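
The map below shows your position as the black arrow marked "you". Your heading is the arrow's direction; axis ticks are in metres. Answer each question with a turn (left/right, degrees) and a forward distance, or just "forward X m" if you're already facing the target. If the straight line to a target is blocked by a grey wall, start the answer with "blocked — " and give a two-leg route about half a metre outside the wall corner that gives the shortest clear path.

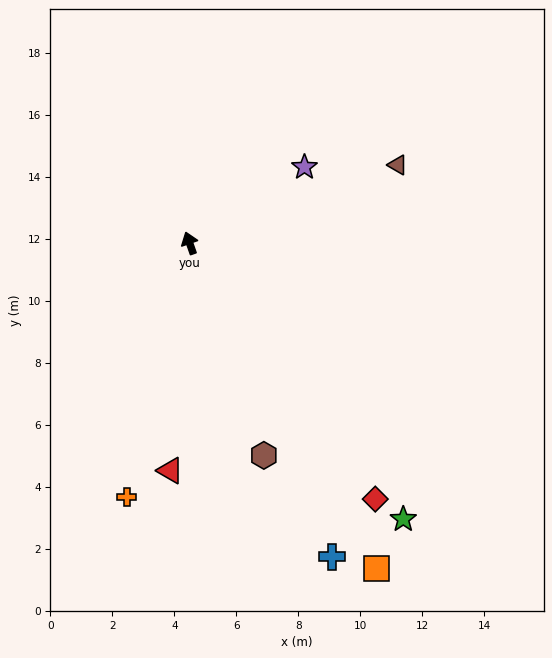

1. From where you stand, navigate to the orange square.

turn right 169°, forward 12.1 m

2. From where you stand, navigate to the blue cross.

turn right 175°, forward 11.1 m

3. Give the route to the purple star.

turn right 76°, forward 4.4 m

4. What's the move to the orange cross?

turn left 147°, forward 8.4 m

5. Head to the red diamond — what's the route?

turn right 163°, forward 10.2 m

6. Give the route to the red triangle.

turn left 156°, forward 7.4 m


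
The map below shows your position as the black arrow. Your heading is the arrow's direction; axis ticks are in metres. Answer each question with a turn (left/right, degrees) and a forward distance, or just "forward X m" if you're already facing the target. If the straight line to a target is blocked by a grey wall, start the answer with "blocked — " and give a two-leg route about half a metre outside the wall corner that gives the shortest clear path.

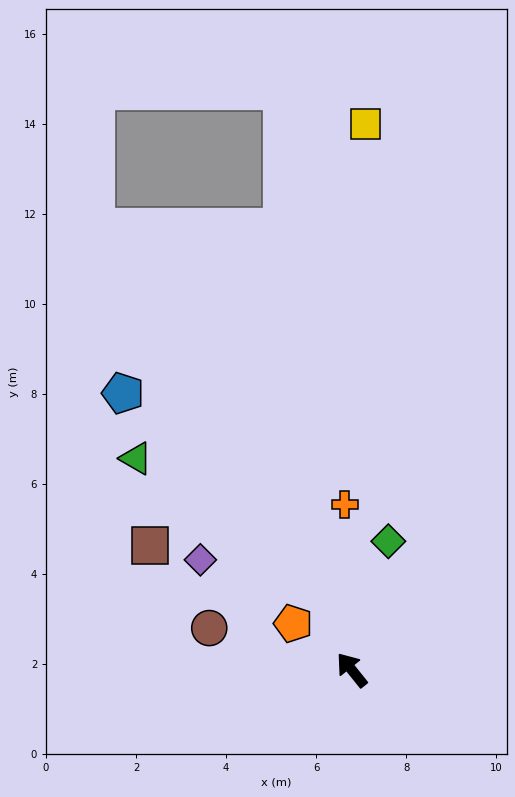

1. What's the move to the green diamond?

turn right 55°, forward 3.0 m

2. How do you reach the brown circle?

turn left 35°, forward 3.3 m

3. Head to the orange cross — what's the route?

turn right 36°, forward 3.7 m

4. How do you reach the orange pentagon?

turn left 13°, forward 1.7 m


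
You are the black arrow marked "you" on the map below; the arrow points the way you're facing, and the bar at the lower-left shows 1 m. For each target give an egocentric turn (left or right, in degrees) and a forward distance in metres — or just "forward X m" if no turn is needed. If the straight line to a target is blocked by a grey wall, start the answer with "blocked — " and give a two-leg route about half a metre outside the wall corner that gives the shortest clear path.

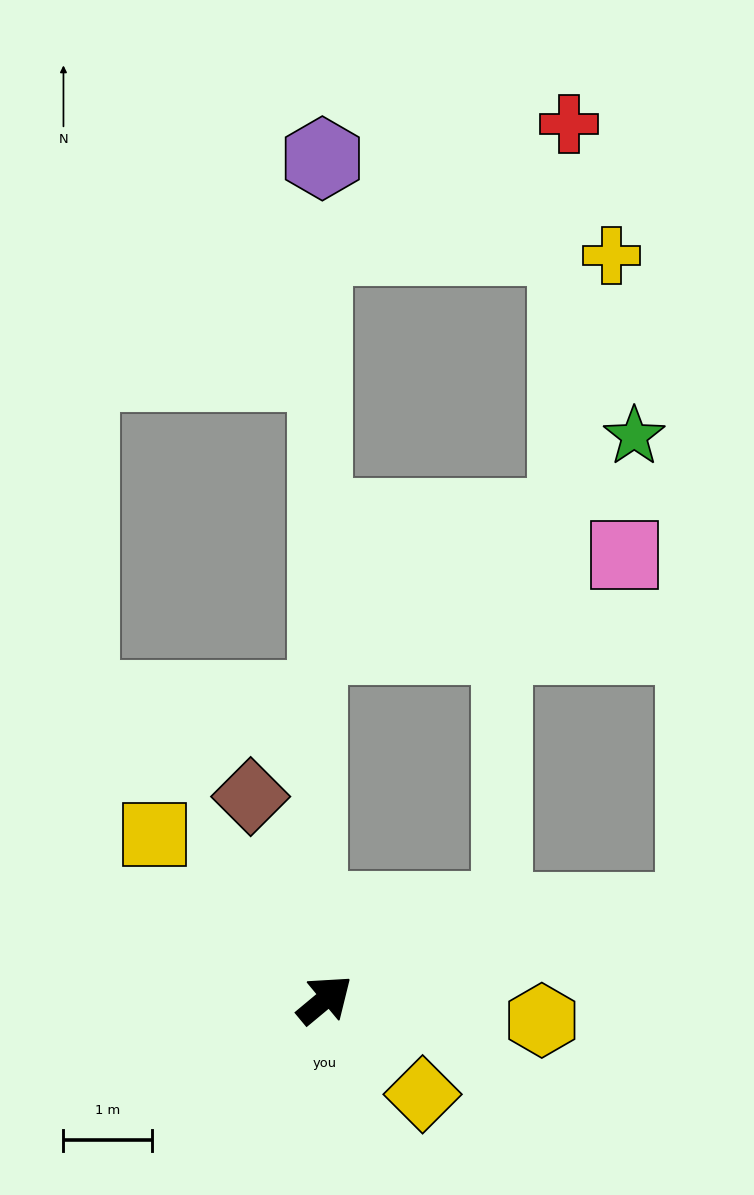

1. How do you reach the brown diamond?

turn left 70°, forward 2.4 m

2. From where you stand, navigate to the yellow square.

turn left 96°, forward 2.7 m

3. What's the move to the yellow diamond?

turn right 84°, forward 1.5 m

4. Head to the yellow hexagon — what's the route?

turn right 45°, forward 2.5 m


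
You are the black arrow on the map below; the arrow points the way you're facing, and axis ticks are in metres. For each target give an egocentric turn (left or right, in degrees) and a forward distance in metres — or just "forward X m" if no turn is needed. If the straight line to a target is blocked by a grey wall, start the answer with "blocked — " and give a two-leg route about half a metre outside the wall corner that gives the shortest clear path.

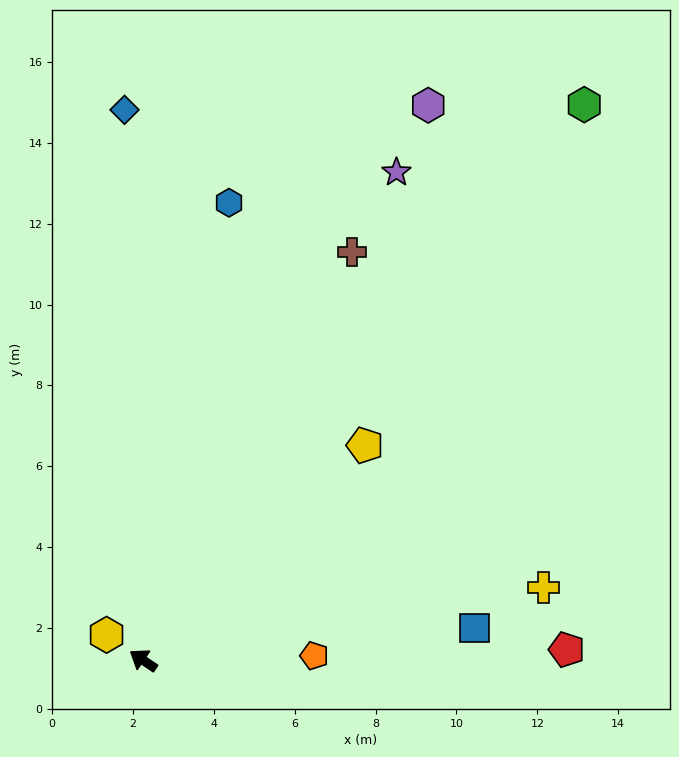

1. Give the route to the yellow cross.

turn right 136°, forward 10.1 m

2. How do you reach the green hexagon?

turn right 94°, forward 17.5 m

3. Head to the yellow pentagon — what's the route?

turn right 102°, forward 7.6 m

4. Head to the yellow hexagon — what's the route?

forward 1.1 m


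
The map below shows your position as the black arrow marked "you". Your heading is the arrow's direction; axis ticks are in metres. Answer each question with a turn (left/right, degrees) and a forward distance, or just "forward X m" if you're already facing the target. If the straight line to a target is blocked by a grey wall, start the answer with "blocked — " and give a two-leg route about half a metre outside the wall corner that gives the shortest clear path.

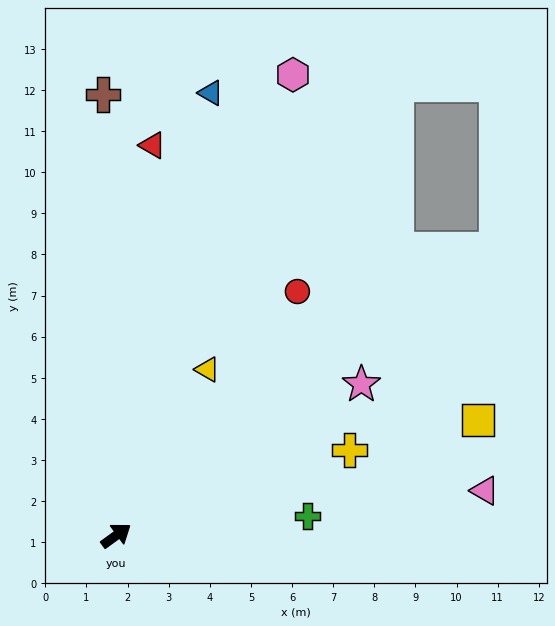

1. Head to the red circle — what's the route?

turn left 17°, forward 7.4 m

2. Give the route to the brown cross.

turn left 56°, forward 10.7 m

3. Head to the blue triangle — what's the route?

turn left 42°, forward 11.0 m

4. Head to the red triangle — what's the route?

turn left 49°, forward 9.5 m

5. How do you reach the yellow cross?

turn right 16°, forward 6.0 m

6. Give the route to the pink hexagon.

turn left 33°, forward 12.0 m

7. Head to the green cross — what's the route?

turn right 30°, forward 4.7 m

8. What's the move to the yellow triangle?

turn left 25°, forward 4.6 m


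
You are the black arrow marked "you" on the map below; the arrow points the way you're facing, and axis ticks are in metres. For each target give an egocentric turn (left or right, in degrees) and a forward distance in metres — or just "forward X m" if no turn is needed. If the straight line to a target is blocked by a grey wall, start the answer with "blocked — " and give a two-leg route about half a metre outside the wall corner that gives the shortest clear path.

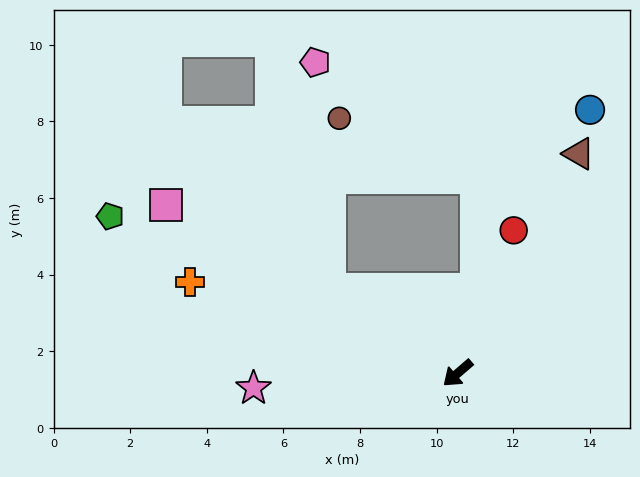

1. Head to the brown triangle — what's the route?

turn right 160°, forward 6.5 m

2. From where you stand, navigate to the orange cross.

turn right 60°, forward 7.4 m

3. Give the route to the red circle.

turn right 152°, forward 4.0 m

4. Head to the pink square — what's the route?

turn right 71°, forward 8.8 m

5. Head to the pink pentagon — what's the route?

blocked — turn right 74°, forward 4.0 m, then turn right 53°, forward 5.9 m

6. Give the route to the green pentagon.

turn right 65°, forward 10.0 m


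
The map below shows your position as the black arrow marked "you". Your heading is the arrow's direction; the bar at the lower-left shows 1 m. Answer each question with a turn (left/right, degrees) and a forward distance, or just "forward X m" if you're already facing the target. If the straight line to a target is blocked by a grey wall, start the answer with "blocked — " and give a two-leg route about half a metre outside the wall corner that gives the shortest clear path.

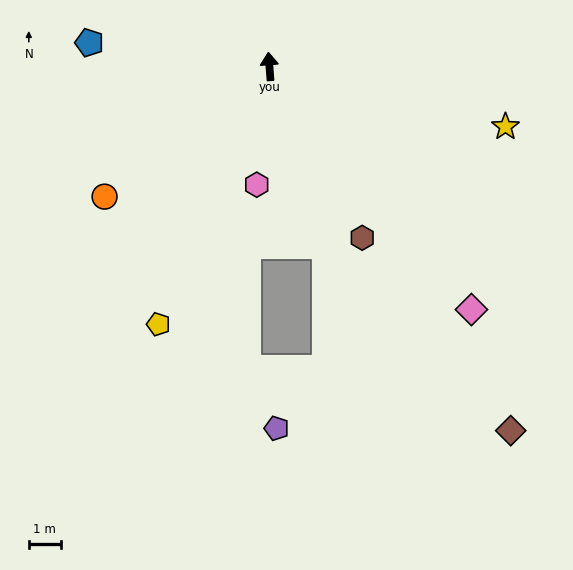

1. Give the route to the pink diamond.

turn right 145°, forward 9.8 m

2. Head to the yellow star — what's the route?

turn right 109°, forward 7.6 m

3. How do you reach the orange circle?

turn left 124°, forward 6.5 m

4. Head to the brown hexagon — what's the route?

turn right 156°, forward 6.1 m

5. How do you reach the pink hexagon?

turn left 169°, forward 3.7 m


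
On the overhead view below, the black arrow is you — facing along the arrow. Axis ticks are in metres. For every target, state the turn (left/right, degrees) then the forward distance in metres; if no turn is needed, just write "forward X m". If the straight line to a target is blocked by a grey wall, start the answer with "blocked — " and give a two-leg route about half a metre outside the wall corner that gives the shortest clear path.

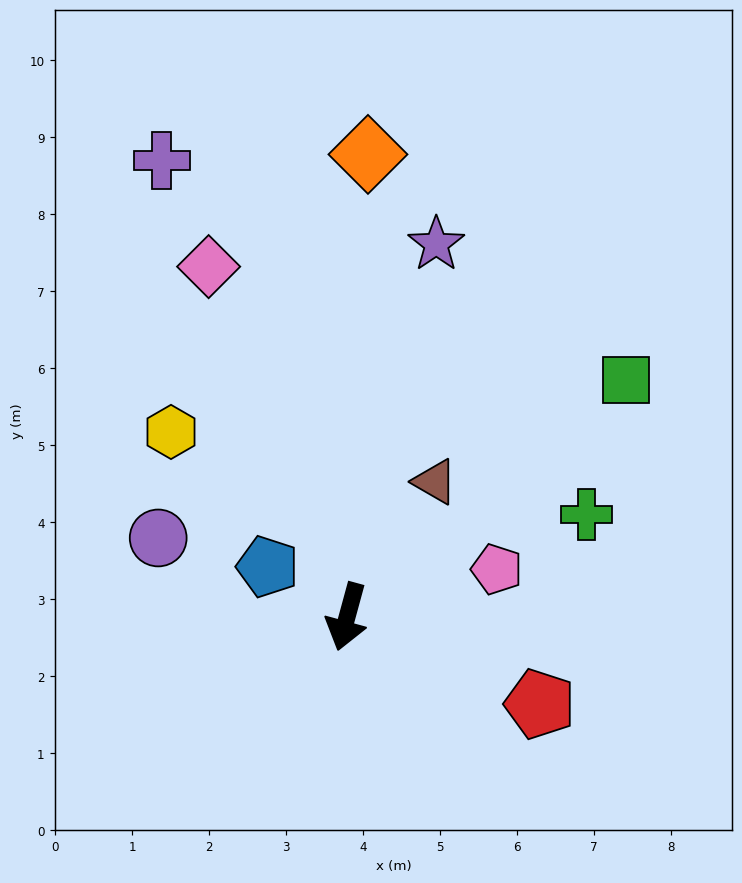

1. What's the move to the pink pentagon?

turn left 123°, forward 2.0 m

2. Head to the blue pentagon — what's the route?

turn right 107°, forward 1.2 m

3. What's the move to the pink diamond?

turn right 143°, forward 4.9 m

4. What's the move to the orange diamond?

turn right 167°, forward 6.0 m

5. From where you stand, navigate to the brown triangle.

turn left 162°, forward 2.1 m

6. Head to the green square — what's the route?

turn left 146°, forward 4.8 m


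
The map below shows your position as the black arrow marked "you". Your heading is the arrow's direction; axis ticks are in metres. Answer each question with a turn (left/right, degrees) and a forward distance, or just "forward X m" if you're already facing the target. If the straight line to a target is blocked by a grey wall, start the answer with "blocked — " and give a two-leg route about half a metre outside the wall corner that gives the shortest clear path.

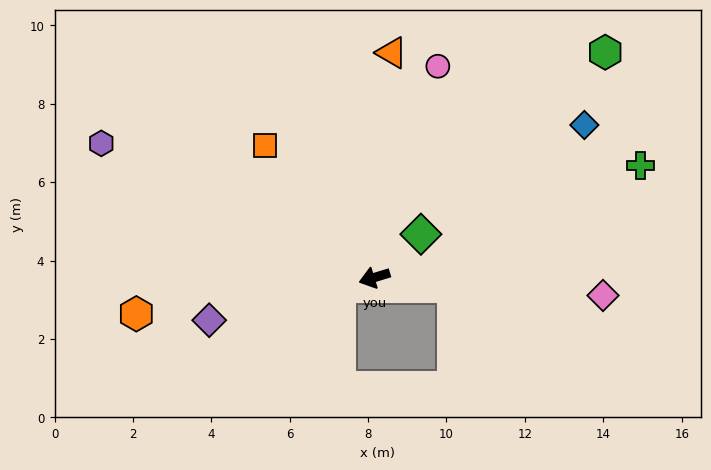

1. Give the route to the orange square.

turn right 67°, forward 4.4 m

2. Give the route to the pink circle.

turn right 124°, forward 5.6 m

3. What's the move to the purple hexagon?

turn right 43°, forward 7.8 m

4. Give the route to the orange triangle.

turn right 111°, forward 5.8 m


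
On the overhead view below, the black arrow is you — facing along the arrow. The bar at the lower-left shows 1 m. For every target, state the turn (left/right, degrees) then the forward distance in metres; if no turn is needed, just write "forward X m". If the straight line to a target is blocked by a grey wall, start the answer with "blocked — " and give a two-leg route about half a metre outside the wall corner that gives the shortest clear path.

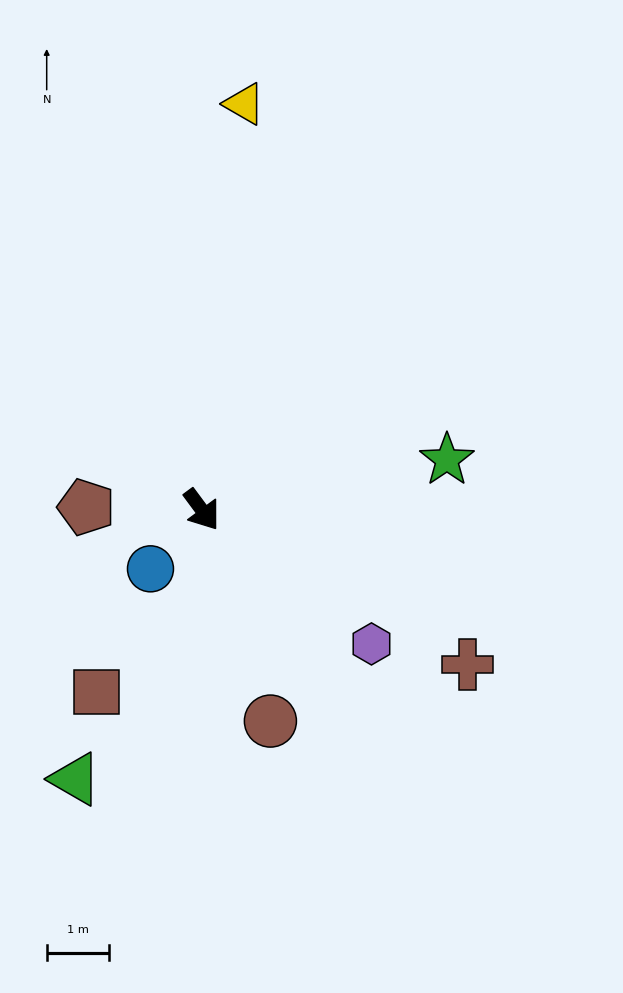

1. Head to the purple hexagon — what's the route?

turn left 15°, forward 3.5 m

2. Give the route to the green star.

turn left 65°, forward 4.0 m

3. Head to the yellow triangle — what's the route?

turn left 138°, forward 6.5 m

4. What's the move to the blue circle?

turn right 77°, forward 1.2 m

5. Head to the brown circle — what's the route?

turn right 18°, forward 3.5 m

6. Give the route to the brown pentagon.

turn right 128°, forward 1.8 m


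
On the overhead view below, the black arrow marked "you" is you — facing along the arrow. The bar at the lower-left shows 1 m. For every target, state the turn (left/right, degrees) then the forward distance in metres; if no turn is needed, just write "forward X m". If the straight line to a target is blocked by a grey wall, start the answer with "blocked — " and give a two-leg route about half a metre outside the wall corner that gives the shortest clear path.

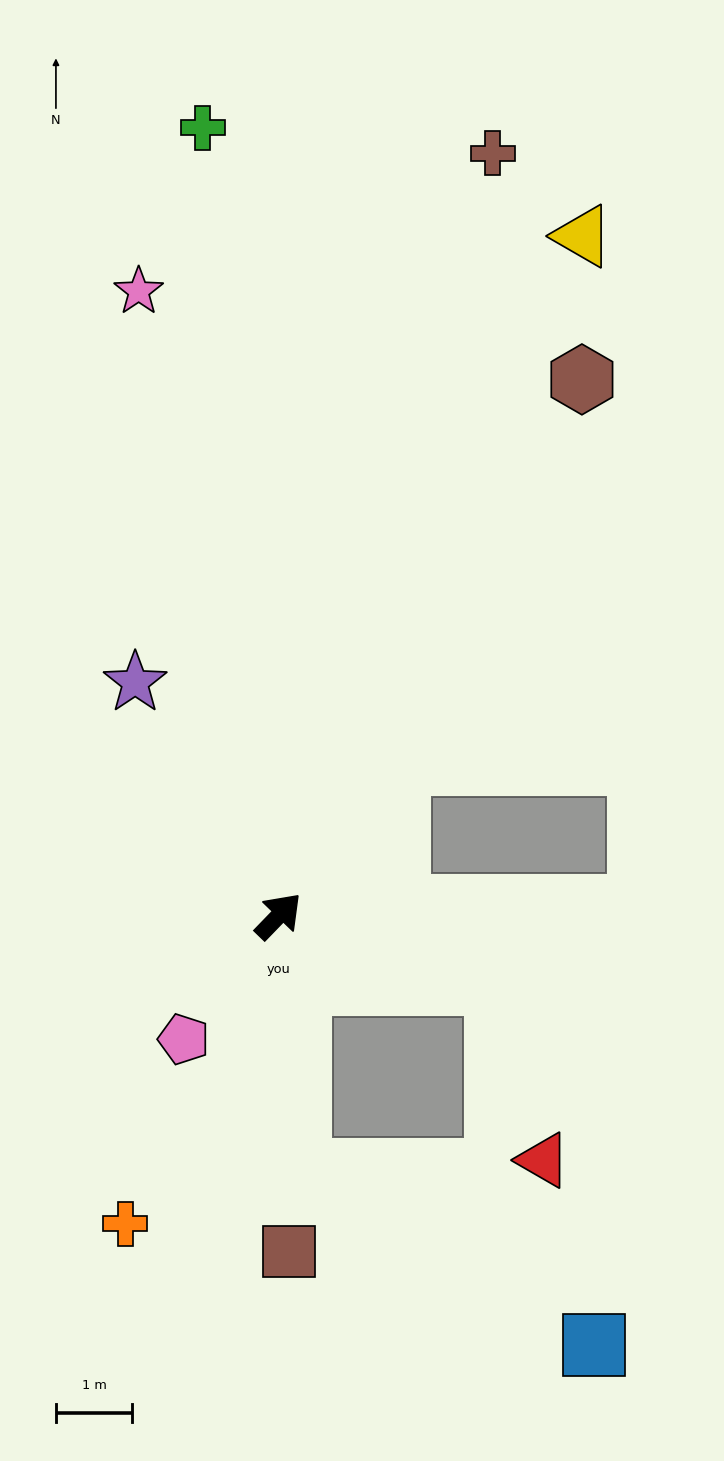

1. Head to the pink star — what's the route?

turn left 57°, forward 8.4 m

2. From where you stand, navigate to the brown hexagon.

turn left 15°, forward 8.1 m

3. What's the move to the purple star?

turn left 76°, forward 3.6 m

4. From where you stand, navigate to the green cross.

turn left 50°, forward 10.4 m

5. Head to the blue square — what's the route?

blocked — turn right 131°, forward 3.4 m, then turn left 54°, forward 4.5 m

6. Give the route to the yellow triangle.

turn left 20°, forward 9.8 m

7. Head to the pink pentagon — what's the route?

turn right 174°, forward 2.0 m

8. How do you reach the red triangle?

blocked — turn right 63°, forward 3.0 m, then turn right 59°, forward 2.4 m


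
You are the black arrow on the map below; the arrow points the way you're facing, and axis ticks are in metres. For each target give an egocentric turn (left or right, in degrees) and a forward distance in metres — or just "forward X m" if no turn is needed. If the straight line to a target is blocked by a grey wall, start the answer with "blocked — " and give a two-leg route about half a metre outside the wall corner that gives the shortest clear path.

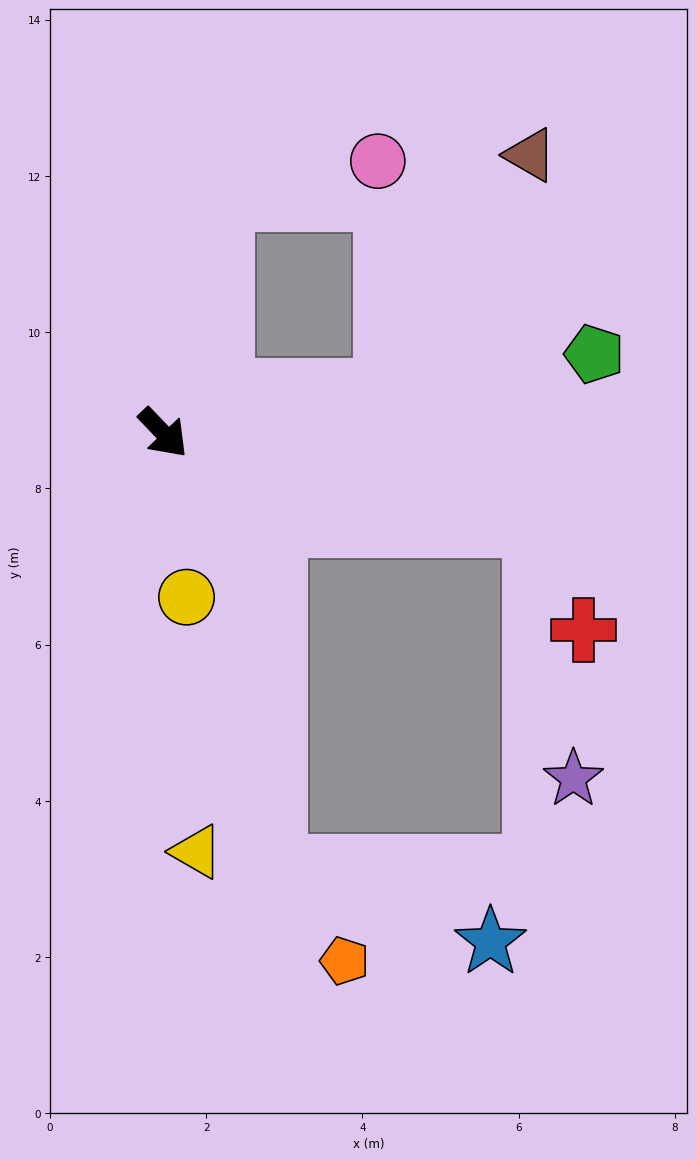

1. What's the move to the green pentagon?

turn left 57°, forward 5.6 m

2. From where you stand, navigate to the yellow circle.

turn right 36°, forward 2.1 m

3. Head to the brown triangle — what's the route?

blocked — turn left 57°, forward 2.9 m, then turn left 48°, forward 3.5 m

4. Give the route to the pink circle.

blocked — turn left 123°, forward 3.1 m, then turn right 63°, forward 2.1 m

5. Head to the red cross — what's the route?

blocked — turn left 33°, forward 4.9 m, then turn right 53°, forward 1.5 m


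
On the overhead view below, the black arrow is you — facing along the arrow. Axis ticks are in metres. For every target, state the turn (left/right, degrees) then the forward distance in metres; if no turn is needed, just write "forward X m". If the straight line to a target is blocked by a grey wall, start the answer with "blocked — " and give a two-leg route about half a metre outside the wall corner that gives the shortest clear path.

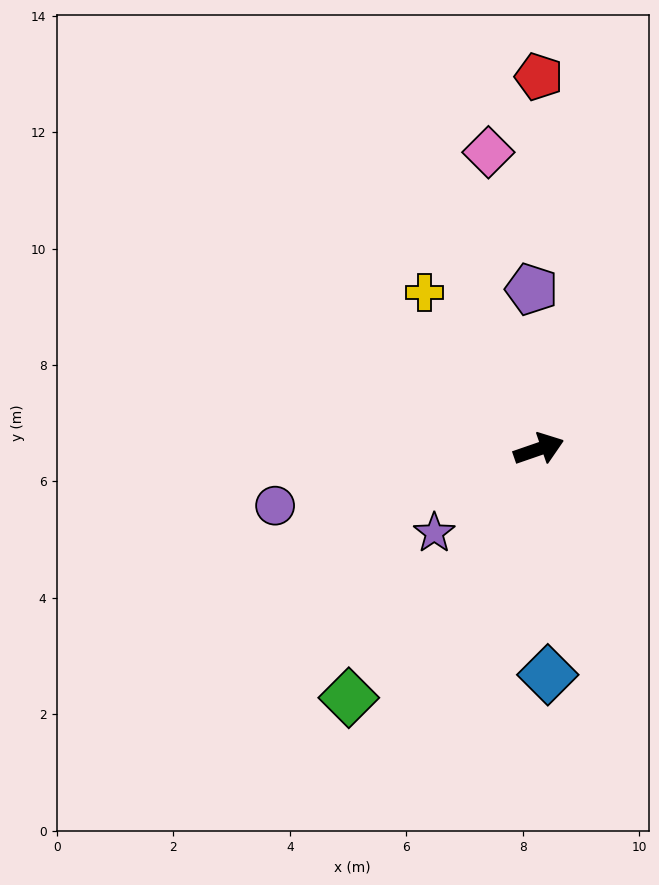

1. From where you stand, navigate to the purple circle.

turn left 173°, forward 4.6 m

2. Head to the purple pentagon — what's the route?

turn left 74°, forward 2.7 m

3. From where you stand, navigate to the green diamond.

turn right 146°, forward 5.4 m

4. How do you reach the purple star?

turn right 160°, forward 2.3 m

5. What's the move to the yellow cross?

turn left 107°, forward 3.3 m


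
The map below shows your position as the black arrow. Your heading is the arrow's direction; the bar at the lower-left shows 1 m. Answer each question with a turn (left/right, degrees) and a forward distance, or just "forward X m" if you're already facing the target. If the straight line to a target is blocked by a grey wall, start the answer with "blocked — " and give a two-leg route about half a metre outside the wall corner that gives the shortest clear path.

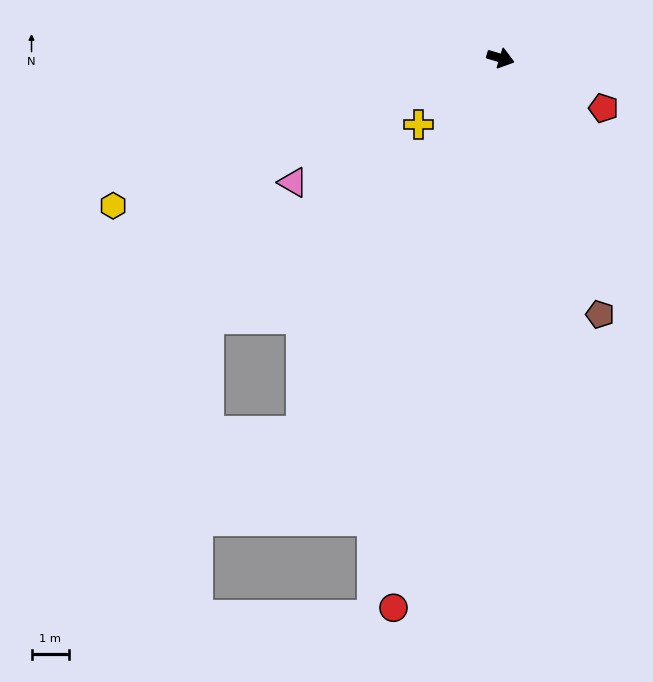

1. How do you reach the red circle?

turn right 84°, forward 15.0 m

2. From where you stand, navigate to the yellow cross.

turn right 124°, forward 2.8 m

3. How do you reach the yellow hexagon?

turn right 143°, forward 11.1 m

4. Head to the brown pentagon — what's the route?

turn right 52°, forward 7.4 m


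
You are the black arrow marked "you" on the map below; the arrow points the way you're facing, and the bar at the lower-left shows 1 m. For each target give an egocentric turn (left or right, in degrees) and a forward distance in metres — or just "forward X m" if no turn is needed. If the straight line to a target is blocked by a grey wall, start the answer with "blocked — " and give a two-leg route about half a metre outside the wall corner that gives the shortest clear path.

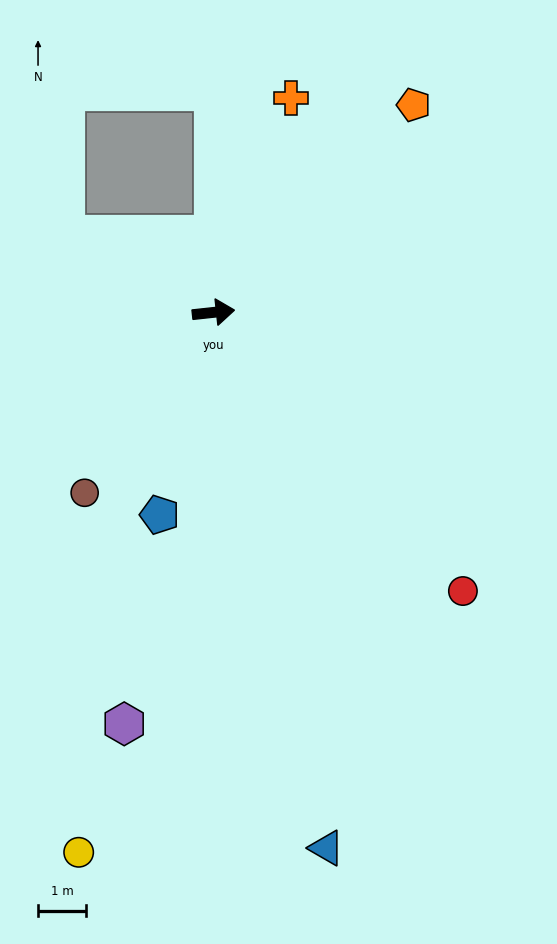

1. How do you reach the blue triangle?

turn right 84°, forward 11.5 m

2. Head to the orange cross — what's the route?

turn left 64°, forward 4.8 m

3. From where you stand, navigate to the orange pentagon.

turn left 40°, forward 6.0 m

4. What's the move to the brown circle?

turn right 132°, forward 4.6 m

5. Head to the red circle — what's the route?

turn right 54°, forward 7.8 m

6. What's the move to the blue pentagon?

turn right 111°, forward 4.4 m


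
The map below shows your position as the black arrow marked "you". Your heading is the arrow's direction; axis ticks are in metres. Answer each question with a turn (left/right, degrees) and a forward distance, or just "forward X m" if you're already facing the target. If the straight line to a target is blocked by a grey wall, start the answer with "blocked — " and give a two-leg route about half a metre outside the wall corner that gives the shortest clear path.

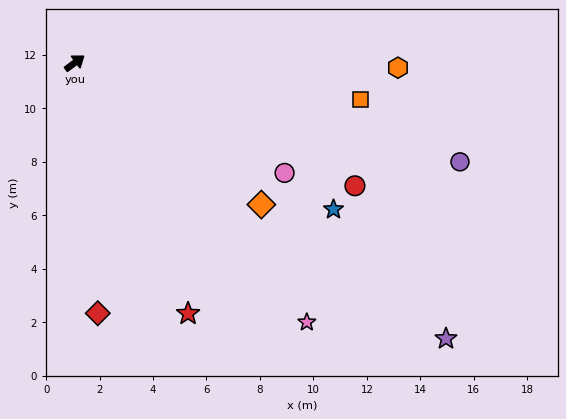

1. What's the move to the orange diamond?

turn right 74°, forward 8.8 m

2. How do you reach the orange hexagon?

turn right 38°, forward 12.1 m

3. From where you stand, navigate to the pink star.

turn right 85°, forward 13.0 m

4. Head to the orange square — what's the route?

turn right 44°, forward 10.8 m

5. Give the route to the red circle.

turn right 60°, forward 11.4 m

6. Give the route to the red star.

turn right 102°, forward 10.3 m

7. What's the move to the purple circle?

turn right 51°, forward 14.9 m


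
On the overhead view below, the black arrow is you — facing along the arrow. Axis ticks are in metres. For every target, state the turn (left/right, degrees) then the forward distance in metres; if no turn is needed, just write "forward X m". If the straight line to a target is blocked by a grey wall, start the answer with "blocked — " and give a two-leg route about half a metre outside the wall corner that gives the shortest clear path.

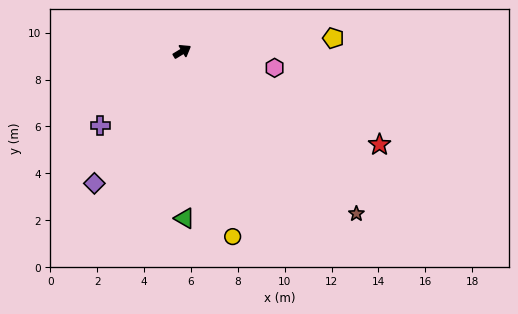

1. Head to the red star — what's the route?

turn right 57°, forward 9.3 m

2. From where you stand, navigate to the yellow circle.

turn right 106°, forward 8.2 m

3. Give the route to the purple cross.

turn right 169°, forward 4.7 m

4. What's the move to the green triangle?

turn right 120°, forward 7.1 m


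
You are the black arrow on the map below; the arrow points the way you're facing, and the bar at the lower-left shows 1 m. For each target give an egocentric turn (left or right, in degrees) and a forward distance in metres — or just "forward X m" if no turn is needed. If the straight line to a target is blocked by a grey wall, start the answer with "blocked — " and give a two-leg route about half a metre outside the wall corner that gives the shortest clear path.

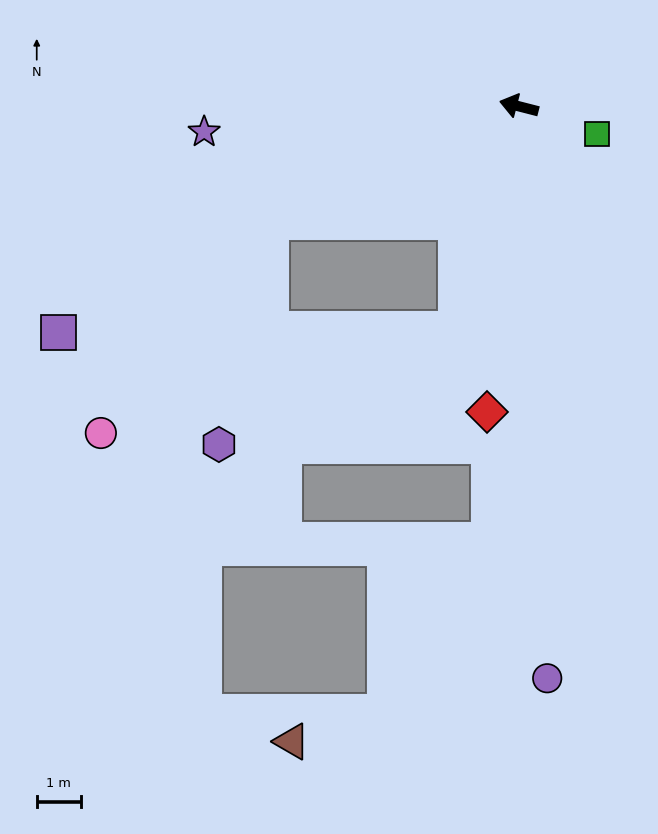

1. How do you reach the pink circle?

blocked — turn left 39°, forward 6.2 m, then turn left 27°, forward 6.1 m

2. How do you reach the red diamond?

turn left 98°, forward 7.0 m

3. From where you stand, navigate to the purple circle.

turn left 107°, forward 13.0 m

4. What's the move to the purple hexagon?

blocked — turn left 89°, forward 5.3 m, then turn right 49°, forward 6.0 m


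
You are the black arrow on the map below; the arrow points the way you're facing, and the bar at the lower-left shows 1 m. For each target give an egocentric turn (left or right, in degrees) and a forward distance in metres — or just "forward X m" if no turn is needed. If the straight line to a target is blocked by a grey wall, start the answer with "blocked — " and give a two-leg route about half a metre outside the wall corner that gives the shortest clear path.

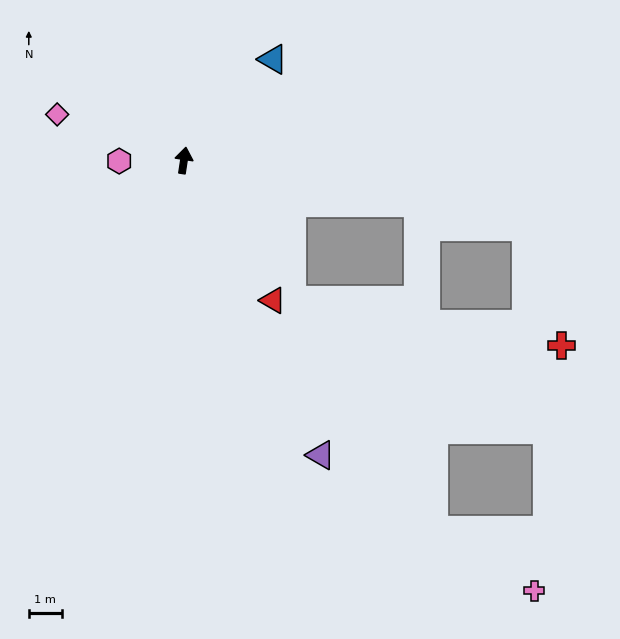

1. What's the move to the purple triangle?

turn right 146°, forward 9.9 m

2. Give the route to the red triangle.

turn right 139°, forward 5.1 m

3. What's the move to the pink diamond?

turn left 79°, forward 4.1 m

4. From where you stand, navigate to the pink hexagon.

turn left 99°, forward 2.0 m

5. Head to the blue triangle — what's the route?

turn right 33°, forward 4.1 m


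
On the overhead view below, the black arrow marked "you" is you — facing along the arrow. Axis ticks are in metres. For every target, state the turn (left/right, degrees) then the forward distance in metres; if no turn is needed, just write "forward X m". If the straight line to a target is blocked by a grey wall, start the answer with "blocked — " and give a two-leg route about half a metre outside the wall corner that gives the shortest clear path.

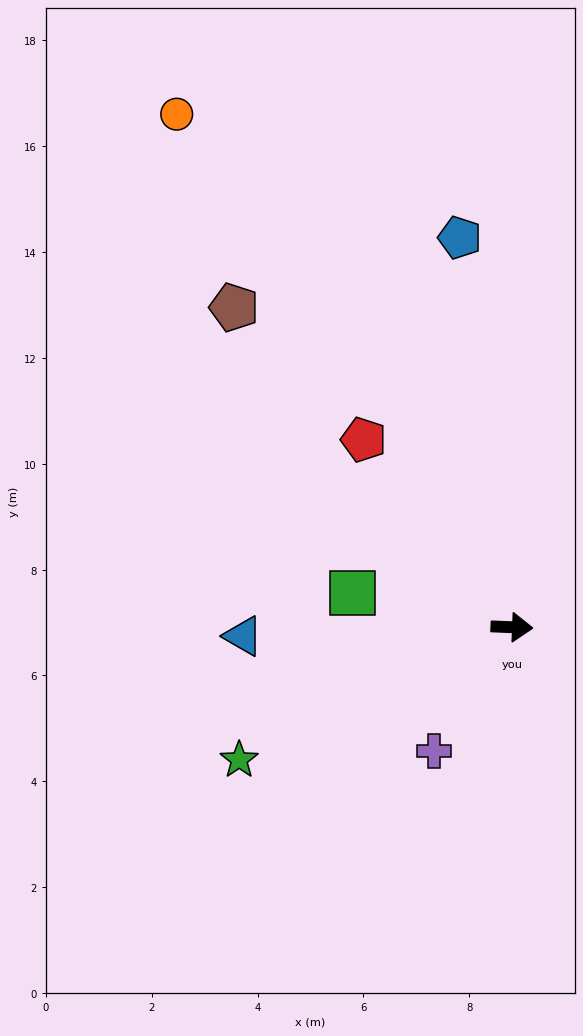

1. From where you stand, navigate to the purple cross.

turn right 120°, forward 2.8 m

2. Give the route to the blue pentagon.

turn left 100°, forward 7.4 m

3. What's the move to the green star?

turn right 152°, forward 5.7 m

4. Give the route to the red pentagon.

turn left 131°, forward 4.5 m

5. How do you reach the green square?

turn left 170°, forward 3.1 m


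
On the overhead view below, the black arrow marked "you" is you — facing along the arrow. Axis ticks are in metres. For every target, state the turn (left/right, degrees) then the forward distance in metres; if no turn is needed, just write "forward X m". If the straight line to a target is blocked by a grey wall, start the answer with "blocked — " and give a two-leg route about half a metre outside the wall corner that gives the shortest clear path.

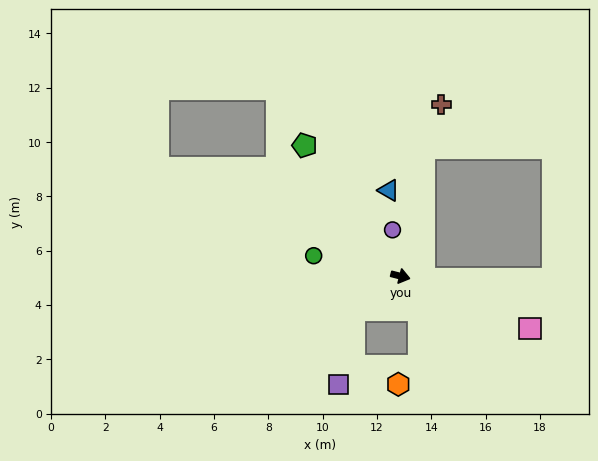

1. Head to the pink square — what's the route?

turn right 8°, forward 5.2 m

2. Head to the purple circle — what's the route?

turn left 114°, forward 1.7 m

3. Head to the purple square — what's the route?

blocked — turn right 130°, forward 2.1 m, then turn left 43°, forward 2.8 m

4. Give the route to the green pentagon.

turn left 141°, forward 6.0 m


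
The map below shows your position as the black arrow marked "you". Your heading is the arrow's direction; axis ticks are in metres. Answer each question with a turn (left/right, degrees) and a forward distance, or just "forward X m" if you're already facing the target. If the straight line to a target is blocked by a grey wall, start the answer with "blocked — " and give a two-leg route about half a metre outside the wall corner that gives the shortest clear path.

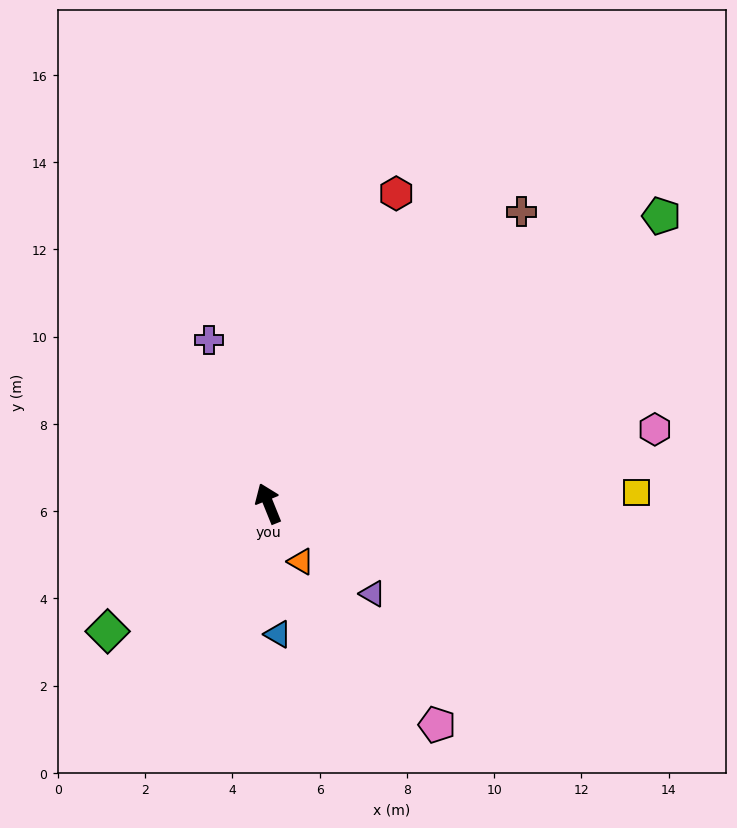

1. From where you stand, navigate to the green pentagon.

turn right 76°, forward 11.2 m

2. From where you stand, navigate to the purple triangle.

turn right 153°, forward 3.2 m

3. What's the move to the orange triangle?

turn right 173°, forward 1.5 m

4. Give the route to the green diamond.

turn left 106°, forward 4.7 m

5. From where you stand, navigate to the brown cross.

turn right 63°, forward 8.9 m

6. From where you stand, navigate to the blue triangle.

turn left 162°, forward 3.0 m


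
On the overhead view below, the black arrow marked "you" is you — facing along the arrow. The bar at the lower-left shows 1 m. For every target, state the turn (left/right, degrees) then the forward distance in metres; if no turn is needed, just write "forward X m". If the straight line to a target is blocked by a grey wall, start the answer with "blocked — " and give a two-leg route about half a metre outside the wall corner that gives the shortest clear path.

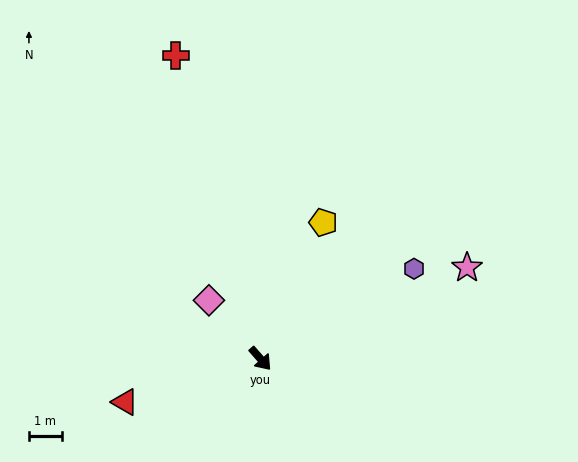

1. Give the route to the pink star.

turn left 72°, forward 6.9 m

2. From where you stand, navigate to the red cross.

turn left 154°, forward 9.6 m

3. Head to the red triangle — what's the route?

turn right 114°, forward 4.3 m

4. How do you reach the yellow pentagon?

turn left 114°, forward 4.6 m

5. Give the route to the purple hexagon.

turn left 79°, forward 5.4 m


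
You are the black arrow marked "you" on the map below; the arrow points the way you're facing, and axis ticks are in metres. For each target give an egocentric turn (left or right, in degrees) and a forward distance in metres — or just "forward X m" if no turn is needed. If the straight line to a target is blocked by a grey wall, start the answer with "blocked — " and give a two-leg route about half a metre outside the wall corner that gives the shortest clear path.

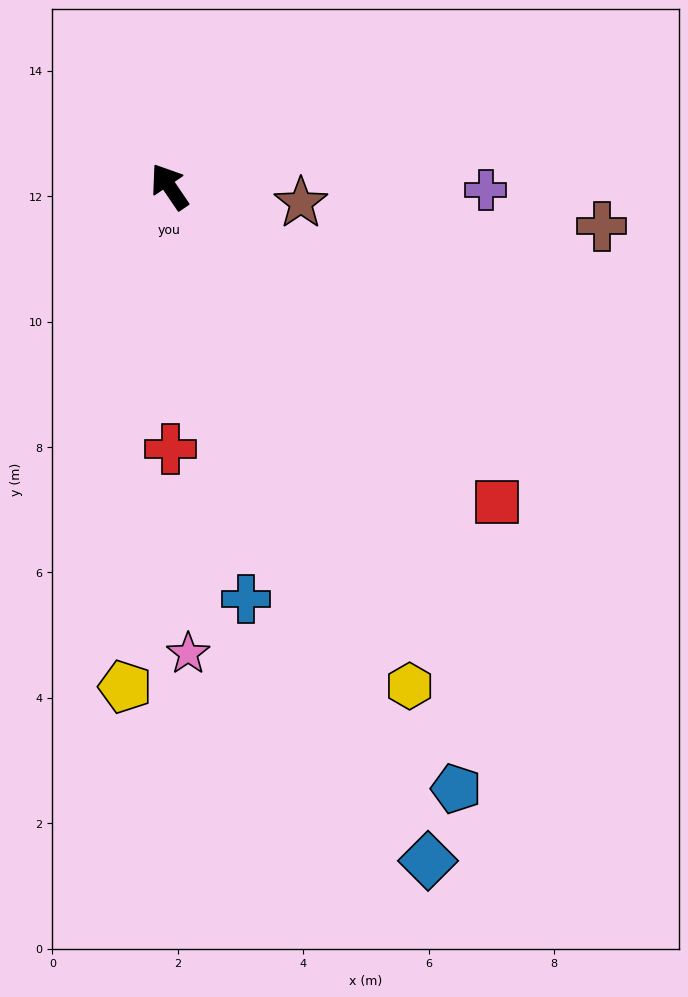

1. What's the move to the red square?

turn right 168°, forward 7.3 m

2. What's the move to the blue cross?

turn left 156°, forward 6.7 m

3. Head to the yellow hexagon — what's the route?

turn left 172°, forward 8.8 m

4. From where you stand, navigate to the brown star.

turn right 131°, forward 2.1 m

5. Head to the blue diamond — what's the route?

turn left 167°, forward 11.5 m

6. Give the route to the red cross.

turn left 146°, forward 4.2 m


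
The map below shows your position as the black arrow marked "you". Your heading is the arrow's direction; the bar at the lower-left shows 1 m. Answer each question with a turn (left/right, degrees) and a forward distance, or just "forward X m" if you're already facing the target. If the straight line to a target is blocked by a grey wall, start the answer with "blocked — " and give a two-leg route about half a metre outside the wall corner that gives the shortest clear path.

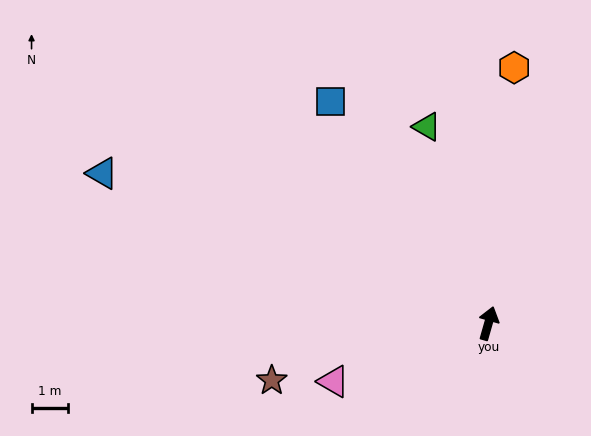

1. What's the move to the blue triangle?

turn left 85°, forward 11.4 m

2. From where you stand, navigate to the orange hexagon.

turn left 10°, forward 7.0 m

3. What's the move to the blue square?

turn left 51°, forward 7.5 m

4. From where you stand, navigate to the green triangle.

turn left 33°, forward 5.7 m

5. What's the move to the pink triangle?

turn left 126°, forward 4.5 m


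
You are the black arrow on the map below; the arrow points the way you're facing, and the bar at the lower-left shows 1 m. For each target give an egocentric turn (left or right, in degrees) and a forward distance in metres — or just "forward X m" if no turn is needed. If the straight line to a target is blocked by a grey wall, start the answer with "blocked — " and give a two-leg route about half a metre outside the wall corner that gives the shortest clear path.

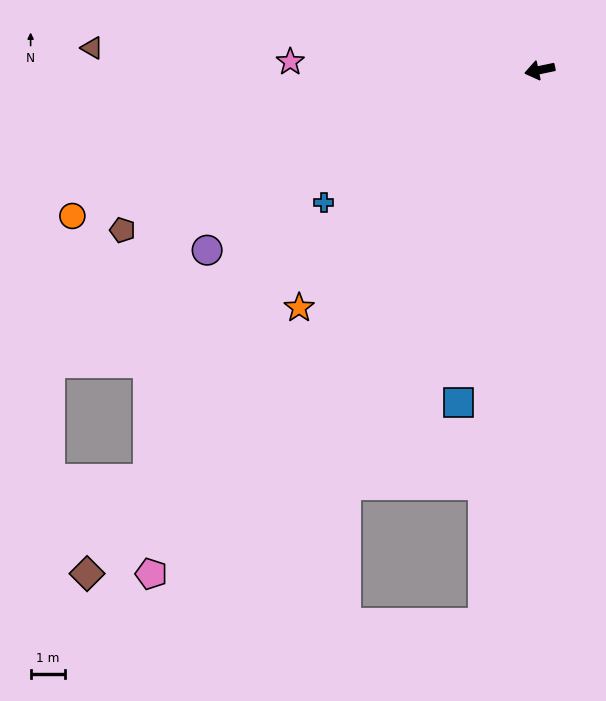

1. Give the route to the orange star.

turn left 33°, forward 9.7 m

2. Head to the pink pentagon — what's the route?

turn left 40°, forward 18.3 m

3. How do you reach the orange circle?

turn left 5°, forward 14.1 m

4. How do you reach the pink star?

turn right 14°, forward 7.2 m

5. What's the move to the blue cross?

turn left 20°, forward 7.3 m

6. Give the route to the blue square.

turn left 64°, forward 9.8 m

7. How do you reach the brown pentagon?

turn left 9°, forward 12.9 m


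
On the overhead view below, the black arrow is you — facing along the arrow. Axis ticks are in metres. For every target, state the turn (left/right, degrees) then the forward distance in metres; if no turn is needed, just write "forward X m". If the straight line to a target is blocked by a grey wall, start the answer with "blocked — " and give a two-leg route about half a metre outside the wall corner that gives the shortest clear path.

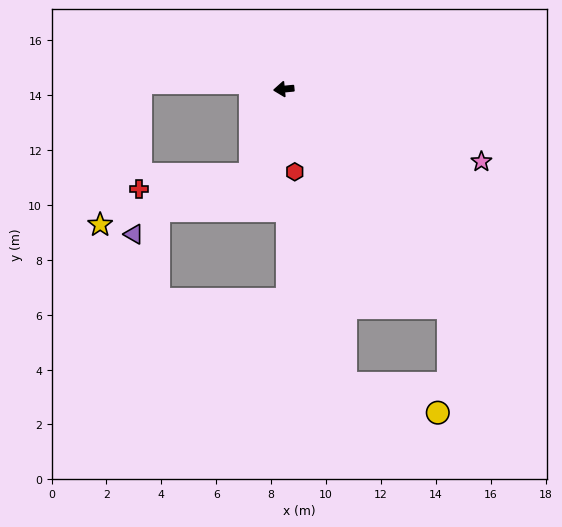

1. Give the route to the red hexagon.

turn left 92°, forward 3.0 m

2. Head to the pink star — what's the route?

turn left 154°, forward 7.7 m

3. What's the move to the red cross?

blocked — turn left 63°, forward 3.4 m, then turn right 61°, forward 4.1 m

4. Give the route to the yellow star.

blocked — turn left 63°, forward 3.4 m, then turn right 50°, forward 5.8 m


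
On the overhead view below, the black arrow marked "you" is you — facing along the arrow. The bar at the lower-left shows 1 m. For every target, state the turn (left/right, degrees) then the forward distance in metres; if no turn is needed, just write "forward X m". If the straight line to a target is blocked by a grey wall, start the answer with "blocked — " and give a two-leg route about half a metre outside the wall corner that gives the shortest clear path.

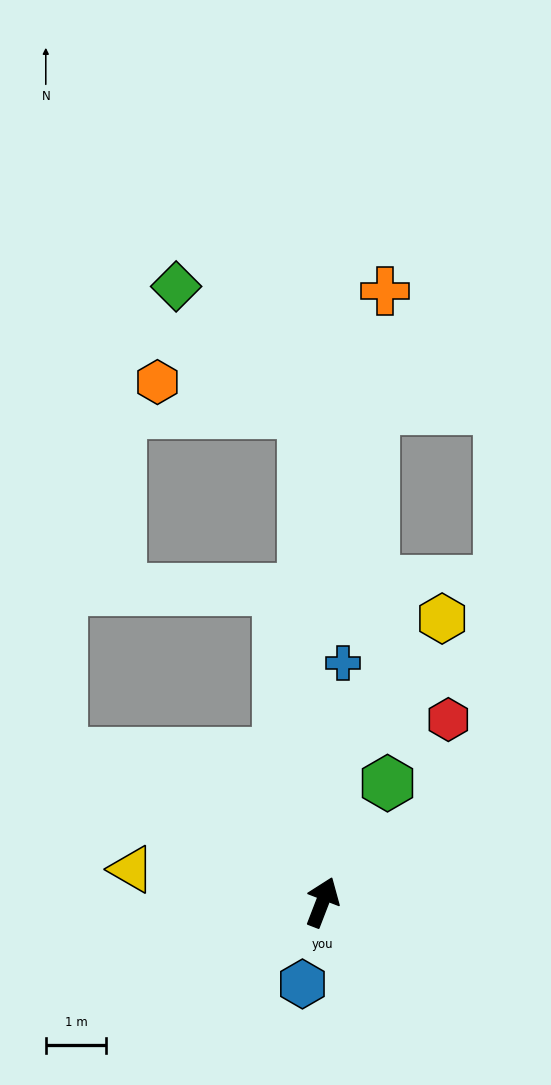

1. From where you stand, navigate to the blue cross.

turn left 16°, forward 4.0 m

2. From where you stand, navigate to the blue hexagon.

turn right 173°, forward 1.4 m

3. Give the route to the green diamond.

blocked — turn left 23°, forward 8.1 m, then turn left 43°, forward 3.0 m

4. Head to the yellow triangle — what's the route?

turn left 101°, forward 3.2 m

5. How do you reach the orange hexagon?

blocked — turn left 23°, forward 8.1 m, then turn left 76°, forward 2.5 m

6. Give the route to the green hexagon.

turn right 8°, forward 2.2 m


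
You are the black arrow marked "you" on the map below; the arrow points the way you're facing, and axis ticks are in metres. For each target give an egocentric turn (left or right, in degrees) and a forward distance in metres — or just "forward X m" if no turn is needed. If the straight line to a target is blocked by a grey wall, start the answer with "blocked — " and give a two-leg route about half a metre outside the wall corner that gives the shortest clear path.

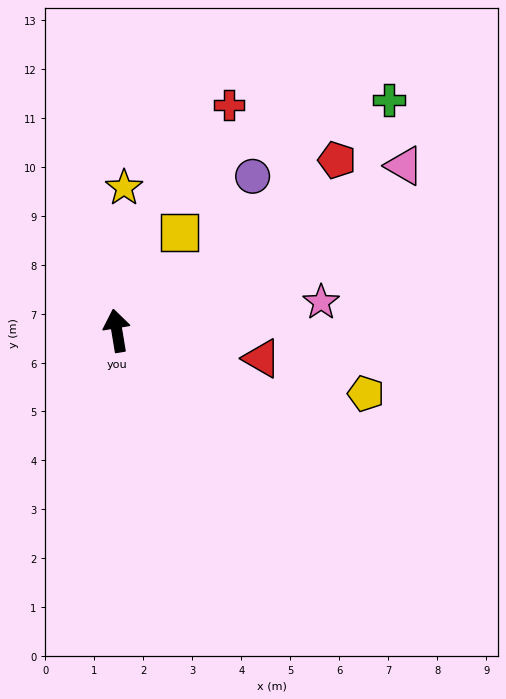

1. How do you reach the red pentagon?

turn right 62°, forward 5.7 m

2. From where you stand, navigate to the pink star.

turn right 92°, forward 4.2 m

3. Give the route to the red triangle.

turn right 110°, forward 3.0 m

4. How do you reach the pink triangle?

turn right 70°, forward 6.8 m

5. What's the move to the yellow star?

turn right 12°, forward 2.9 m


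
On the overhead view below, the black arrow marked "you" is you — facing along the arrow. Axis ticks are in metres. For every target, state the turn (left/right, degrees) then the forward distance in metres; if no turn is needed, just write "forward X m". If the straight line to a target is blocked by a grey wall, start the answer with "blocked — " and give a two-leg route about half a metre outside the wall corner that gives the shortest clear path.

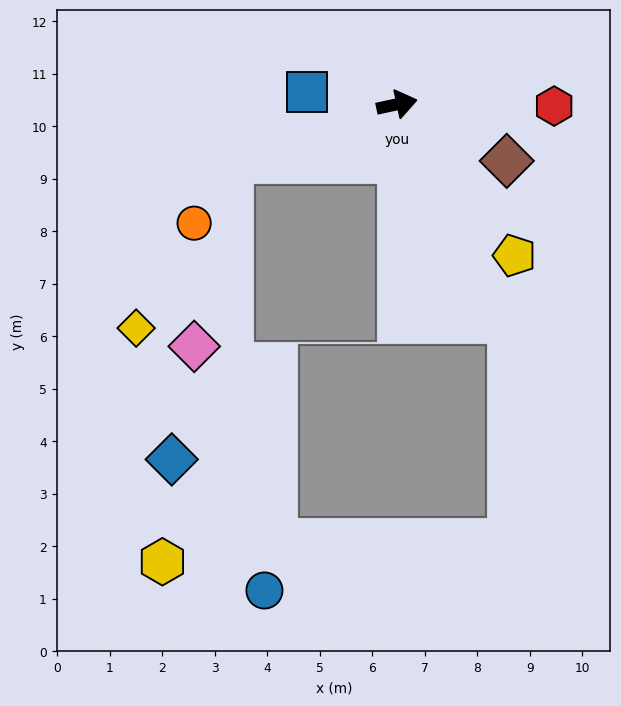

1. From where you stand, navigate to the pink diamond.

blocked — turn right 173°, forward 3.3 m, then turn left 59°, forward 3.6 m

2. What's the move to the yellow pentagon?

turn right 64°, forward 3.6 m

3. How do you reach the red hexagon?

turn right 13°, forward 3.0 m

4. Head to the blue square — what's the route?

turn left 160°, forward 1.7 m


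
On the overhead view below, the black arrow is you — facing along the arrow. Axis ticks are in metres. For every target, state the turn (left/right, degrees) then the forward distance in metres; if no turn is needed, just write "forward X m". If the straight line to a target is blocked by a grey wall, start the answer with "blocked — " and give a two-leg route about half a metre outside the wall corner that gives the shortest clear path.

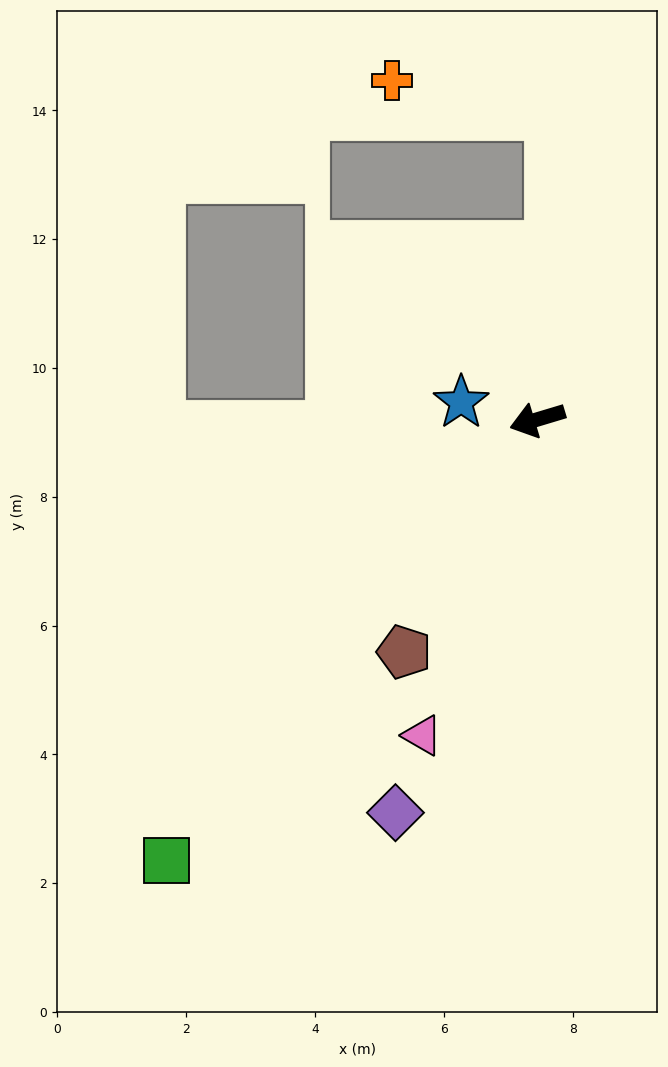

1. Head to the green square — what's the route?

turn left 33°, forward 8.9 m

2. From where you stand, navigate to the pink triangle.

turn left 53°, forward 5.2 m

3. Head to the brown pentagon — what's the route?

turn left 43°, forward 4.2 m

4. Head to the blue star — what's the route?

turn right 29°, forward 1.2 m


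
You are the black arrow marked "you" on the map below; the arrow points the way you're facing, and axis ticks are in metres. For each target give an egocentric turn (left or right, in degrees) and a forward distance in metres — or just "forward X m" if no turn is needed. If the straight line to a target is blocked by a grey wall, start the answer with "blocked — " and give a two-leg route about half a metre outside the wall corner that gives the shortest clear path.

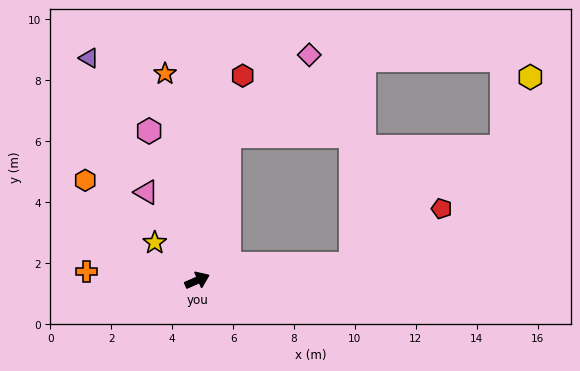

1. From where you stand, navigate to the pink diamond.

blocked — turn left 54°, forward 4.9 m, then turn right 33°, forward 3.7 m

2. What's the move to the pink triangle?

turn left 96°, forward 3.3 m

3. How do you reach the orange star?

turn left 75°, forward 6.9 m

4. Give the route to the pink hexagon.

turn left 84°, forward 5.2 m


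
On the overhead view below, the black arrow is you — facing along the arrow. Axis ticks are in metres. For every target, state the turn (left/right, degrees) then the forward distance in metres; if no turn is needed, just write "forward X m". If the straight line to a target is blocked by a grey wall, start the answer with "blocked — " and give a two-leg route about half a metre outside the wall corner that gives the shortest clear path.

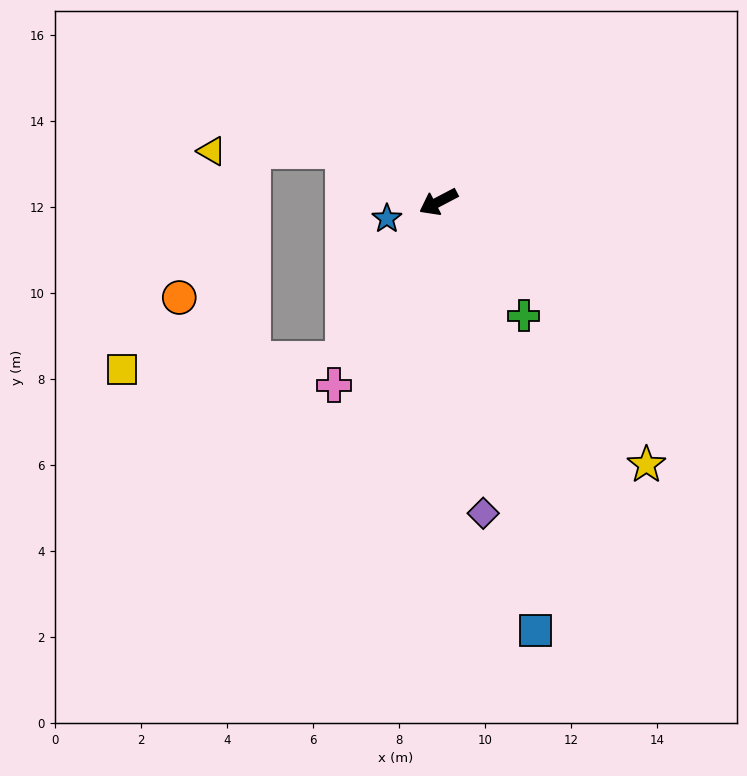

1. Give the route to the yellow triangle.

blocked — turn right 56°, forward 2.5 m, then turn left 29°, forward 3.1 m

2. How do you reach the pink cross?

turn left 33°, forward 4.9 m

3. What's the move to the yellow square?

blocked — turn left 31°, forward 4.3 m, then turn right 56°, forward 5.1 m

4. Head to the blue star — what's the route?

turn right 10°, forward 1.3 m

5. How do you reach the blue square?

turn left 75°, forward 10.2 m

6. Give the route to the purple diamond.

turn left 70°, forward 7.3 m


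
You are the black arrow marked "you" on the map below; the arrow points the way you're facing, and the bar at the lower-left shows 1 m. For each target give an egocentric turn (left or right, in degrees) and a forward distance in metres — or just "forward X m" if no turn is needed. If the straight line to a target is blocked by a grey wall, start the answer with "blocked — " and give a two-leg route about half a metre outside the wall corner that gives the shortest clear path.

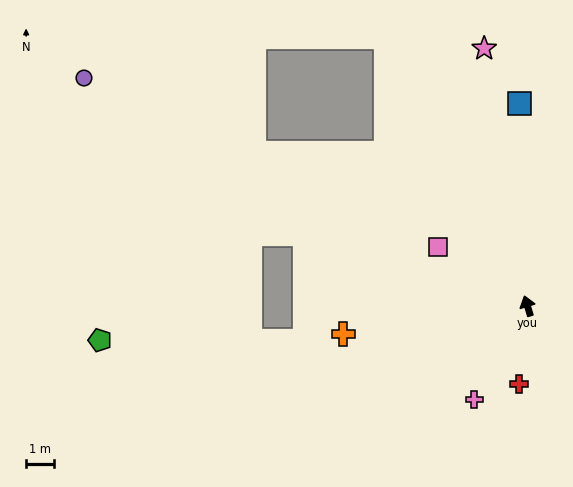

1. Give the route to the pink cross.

turn left 134°, forward 3.8 m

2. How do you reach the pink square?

turn left 40°, forward 3.8 m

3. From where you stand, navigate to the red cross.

turn left 157°, forward 2.8 m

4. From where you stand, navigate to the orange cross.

turn left 82°, forward 6.6 m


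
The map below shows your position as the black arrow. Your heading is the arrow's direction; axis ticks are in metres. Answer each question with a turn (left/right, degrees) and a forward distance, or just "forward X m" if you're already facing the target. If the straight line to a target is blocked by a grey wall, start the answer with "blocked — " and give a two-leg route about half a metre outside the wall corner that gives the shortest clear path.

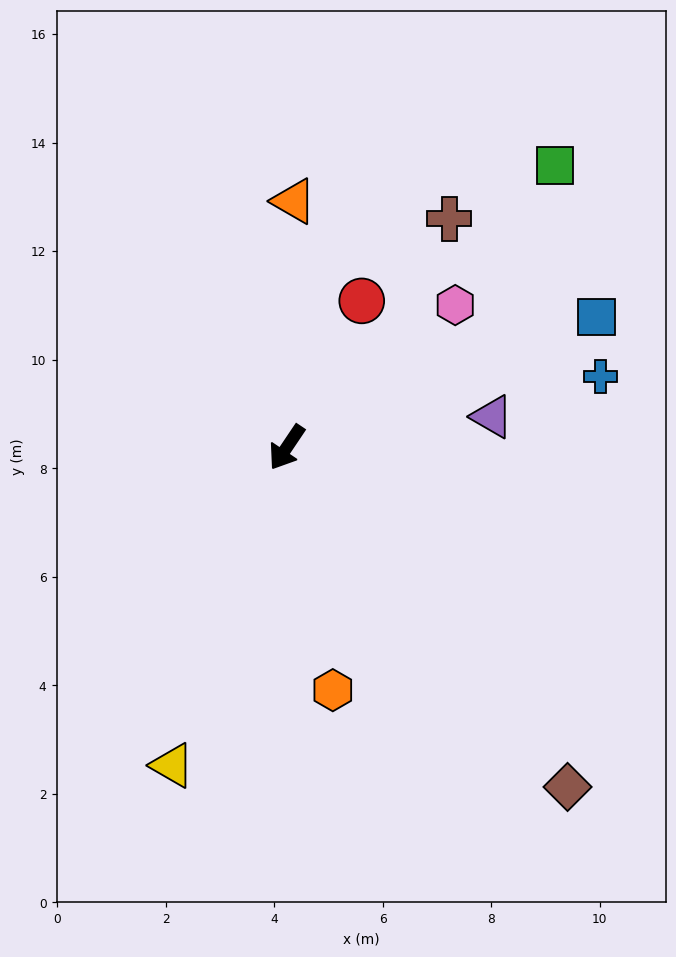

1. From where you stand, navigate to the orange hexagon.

turn left 45°, forward 4.6 m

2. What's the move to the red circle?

turn right 173°, forward 3.0 m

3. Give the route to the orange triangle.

turn right 148°, forward 4.5 m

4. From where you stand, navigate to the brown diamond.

turn left 73°, forward 8.1 m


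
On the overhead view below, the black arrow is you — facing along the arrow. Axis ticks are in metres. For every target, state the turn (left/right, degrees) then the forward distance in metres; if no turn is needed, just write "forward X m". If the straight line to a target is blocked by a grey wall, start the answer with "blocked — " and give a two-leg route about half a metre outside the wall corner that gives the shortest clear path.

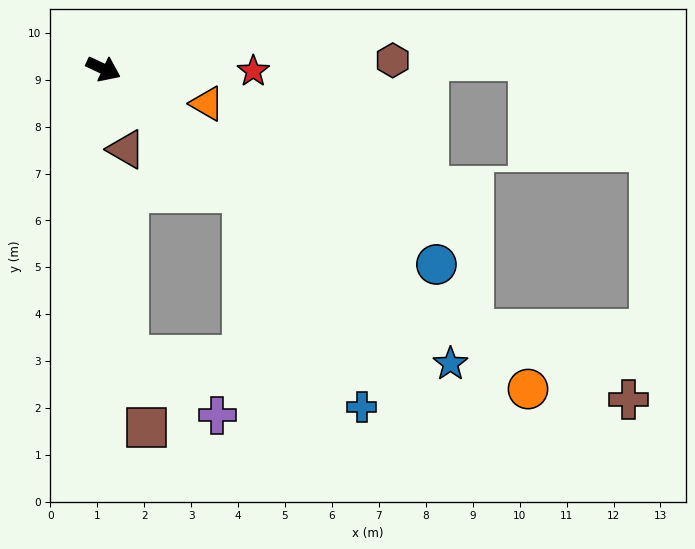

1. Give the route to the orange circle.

turn right 12°, forward 11.3 m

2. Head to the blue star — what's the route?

turn right 15°, forward 9.7 m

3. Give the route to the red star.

turn left 24°, forward 3.2 m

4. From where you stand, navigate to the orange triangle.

turn left 6°, forward 2.3 m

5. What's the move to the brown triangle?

turn right 49°, forward 1.8 m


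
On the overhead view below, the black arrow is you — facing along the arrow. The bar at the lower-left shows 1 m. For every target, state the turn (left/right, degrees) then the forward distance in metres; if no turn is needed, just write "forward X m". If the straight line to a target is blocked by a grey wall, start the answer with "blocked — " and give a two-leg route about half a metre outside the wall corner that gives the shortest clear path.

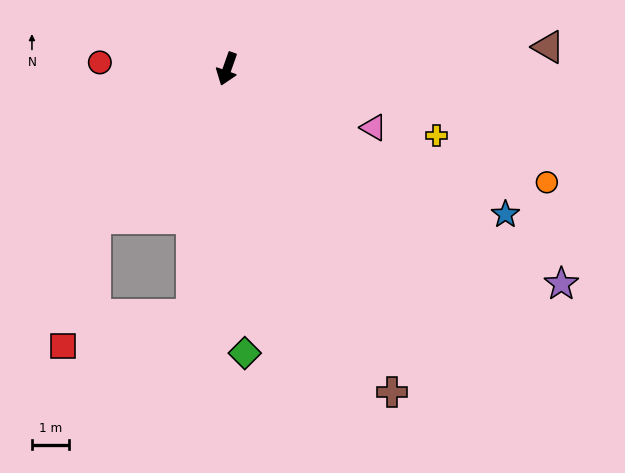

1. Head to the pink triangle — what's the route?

turn left 88°, forward 4.2 m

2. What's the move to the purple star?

turn left 77°, forward 10.6 m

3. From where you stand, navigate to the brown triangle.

turn left 113°, forward 8.6 m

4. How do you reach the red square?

blocked — turn right 22°, forward 5.3 m, then turn left 27°, forward 3.5 m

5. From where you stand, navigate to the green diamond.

turn left 23°, forward 7.6 m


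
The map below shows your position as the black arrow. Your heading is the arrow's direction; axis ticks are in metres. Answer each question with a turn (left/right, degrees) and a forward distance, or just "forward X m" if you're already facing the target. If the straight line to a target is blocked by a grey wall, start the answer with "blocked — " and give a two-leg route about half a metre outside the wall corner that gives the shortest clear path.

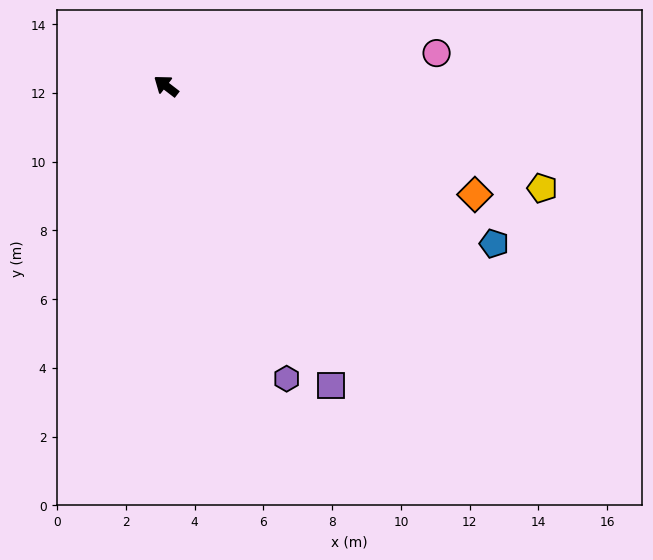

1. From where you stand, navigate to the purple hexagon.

turn left 150°, forward 9.2 m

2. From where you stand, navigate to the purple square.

turn left 156°, forward 10.0 m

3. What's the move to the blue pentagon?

turn right 168°, forward 10.6 m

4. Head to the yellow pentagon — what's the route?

turn right 158°, forward 11.3 m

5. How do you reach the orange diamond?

turn right 162°, forward 9.5 m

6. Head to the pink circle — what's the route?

turn right 136°, forward 7.9 m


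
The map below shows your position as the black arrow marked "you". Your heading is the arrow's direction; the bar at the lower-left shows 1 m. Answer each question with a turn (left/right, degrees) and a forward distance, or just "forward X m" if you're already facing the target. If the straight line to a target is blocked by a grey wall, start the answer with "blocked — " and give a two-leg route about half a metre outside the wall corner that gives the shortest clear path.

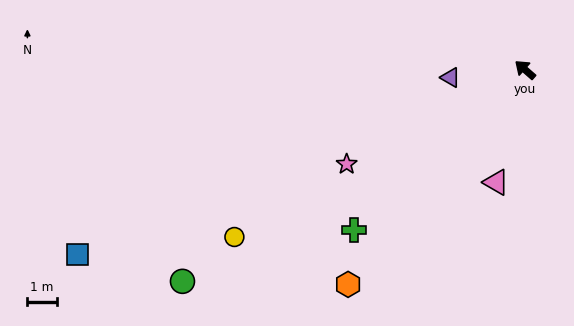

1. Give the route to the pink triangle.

turn left 117°, forward 3.9 m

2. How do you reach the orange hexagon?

turn left 92°, forward 9.4 m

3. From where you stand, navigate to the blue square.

turn left 64°, forward 16.4 m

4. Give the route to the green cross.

turn left 84°, forward 7.9 m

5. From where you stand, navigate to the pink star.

turn left 69°, forward 6.8 m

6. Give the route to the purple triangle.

turn left 47°, forward 2.5 m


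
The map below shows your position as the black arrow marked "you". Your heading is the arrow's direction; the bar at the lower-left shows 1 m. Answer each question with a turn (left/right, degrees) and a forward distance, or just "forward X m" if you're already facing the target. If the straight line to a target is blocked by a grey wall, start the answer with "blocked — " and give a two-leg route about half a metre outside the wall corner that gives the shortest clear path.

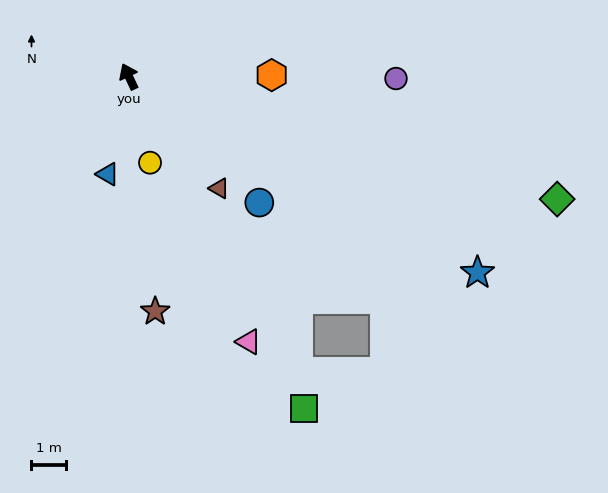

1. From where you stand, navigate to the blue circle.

turn right 159°, forward 5.2 m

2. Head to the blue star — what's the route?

turn right 145°, forward 11.6 m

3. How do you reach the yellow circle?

turn left 169°, forward 2.6 m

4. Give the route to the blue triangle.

turn left 143°, forward 2.9 m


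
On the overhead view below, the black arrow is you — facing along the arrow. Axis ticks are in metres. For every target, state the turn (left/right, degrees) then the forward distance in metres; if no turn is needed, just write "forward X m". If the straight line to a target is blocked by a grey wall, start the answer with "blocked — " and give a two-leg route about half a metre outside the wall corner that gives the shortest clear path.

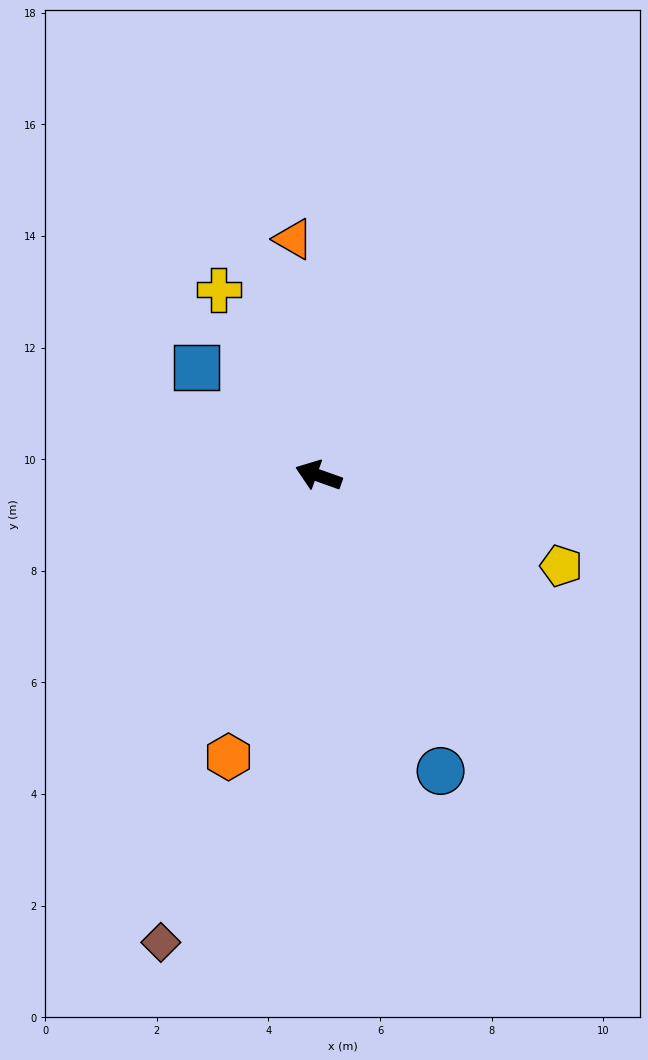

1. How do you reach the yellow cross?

turn right 42°, forward 3.8 m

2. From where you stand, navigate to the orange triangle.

turn right 64°, forward 4.3 m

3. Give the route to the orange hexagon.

turn left 92°, forward 5.3 m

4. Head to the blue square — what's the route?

turn right 22°, forward 2.9 m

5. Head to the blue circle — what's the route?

turn left 132°, forward 5.7 m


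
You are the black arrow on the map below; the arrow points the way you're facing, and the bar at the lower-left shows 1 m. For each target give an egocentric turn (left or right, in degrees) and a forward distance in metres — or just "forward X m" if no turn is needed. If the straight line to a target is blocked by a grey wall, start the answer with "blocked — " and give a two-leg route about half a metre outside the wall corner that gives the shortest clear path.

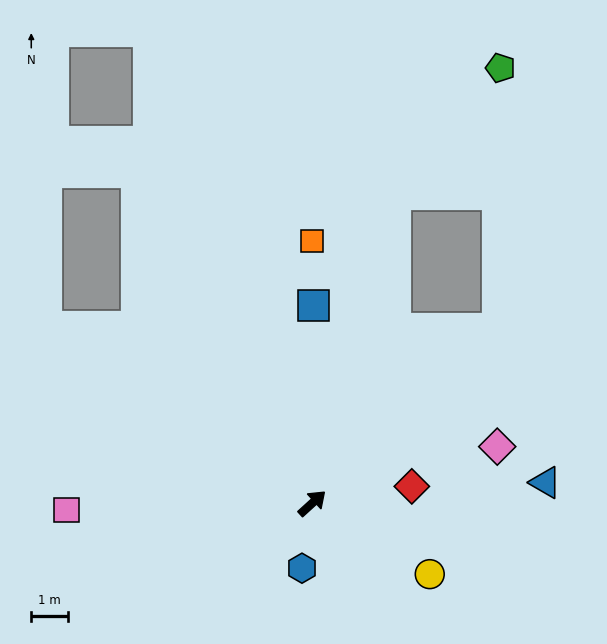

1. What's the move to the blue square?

turn left 47°, forward 5.4 m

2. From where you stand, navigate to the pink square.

turn left 139°, forward 6.8 m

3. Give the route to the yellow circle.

turn right 73°, forward 3.8 m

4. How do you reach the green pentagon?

blocked — turn left 33°, forward 8.8 m, then turn right 25°, forward 4.5 m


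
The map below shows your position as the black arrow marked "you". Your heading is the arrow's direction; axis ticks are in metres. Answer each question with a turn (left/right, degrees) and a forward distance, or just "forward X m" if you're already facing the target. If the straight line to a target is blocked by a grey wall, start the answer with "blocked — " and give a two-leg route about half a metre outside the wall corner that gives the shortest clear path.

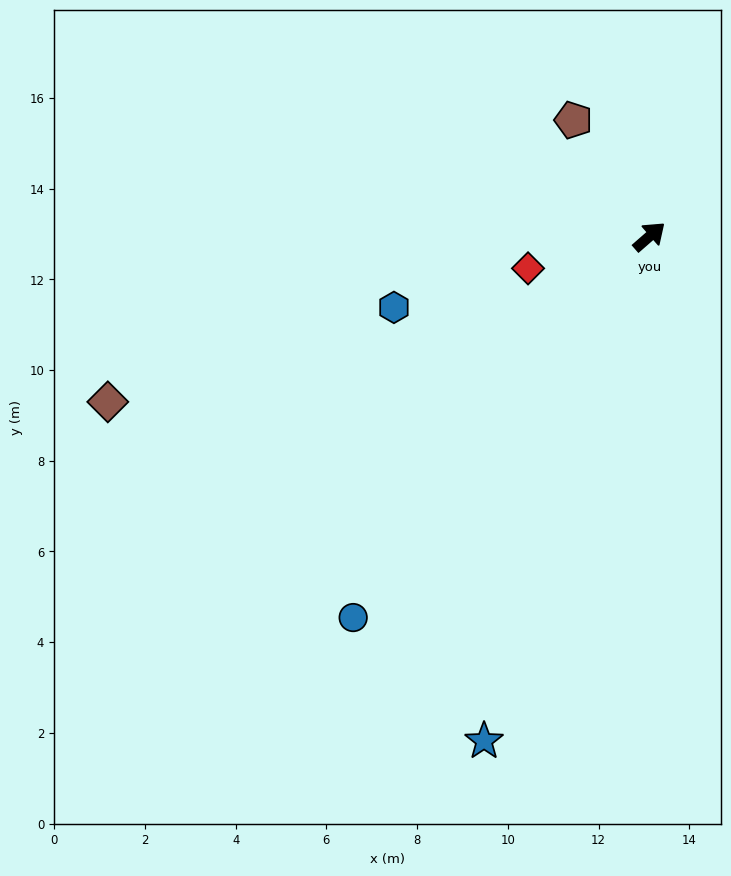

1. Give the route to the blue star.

turn right 149°, forward 11.7 m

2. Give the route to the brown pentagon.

turn left 82°, forward 3.1 m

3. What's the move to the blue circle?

turn right 169°, forward 10.6 m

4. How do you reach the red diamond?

turn left 154°, forward 2.8 m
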